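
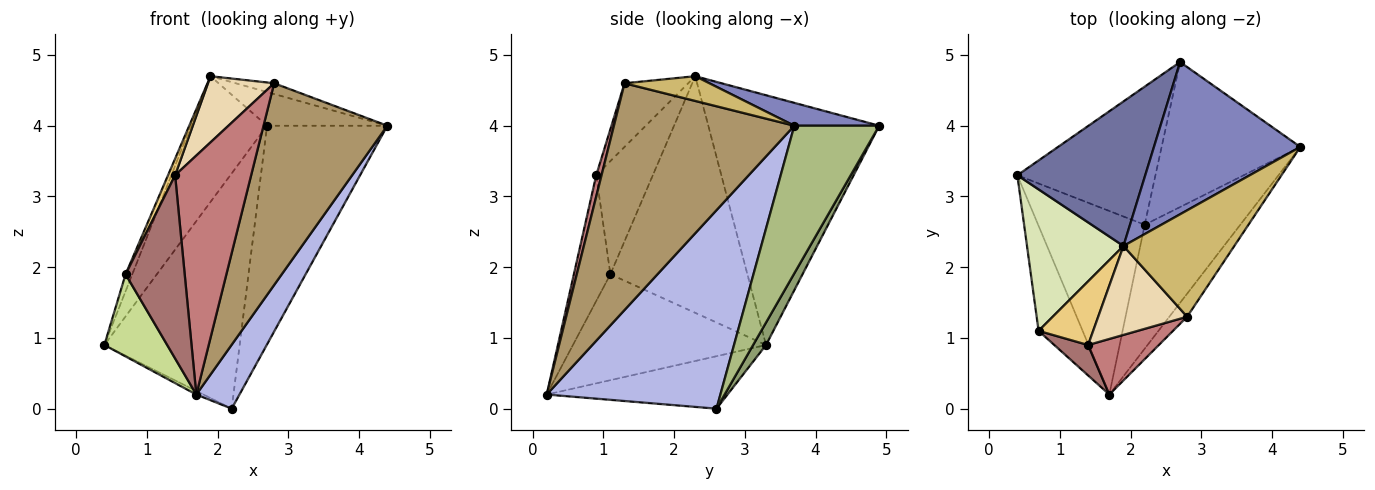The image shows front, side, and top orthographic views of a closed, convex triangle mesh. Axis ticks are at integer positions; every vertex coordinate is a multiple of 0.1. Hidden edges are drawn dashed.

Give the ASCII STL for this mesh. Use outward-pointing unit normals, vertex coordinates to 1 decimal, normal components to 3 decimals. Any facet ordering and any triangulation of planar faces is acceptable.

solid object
 facet normal -0.827 0.369 0.424
  outer loop
   vertex 2.7 4.9 4.0
   vertex 0.4 3.3 0.9
   vertex 1.9 2.3 4.7
  endloop
 endfacet
 facet normal 0.151 0.214 0.965
  outer loop
   vertex 2.7 4.9 4.0
   vertex 1.9 2.3 4.7
   vertex 4.4 3.7 4.0
  endloop
 endfacet
 facet normal -0.442 0.017 -0.897
  outer loop
   vertex 2.2 2.6 0.0
   vertex 1.7 0.2 0.2
   vertex 0.4 3.3 0.9
  endloop
 endfacet
 facet normal 0.879 -0.218 -0.423
  outer loop
   vertex 2.2 2.6 0.0
   vertex 4.4 3.7 4.0
   vertex 1.7 0.2 0.2
  endloop
 endfacet
 facet normal 0.082 0.860 -0.504
  outer loop
   vertex 2.2 2.6 0.0
   vertex 0.4 3.3 0.9
   vertex 2.7 4.9 4.0
  endloop
 endfacet
 facet normal 0.507 0.718 -0.476
  outer loop
   vertex 2.2 2.6 0.0
   vertex 2.7 4.9 4.0
   vertex 4.4 3.7 4.0
  endloop
 endfacet
 facet normal -0.884 -0.288 -0.368
  outer loop
   vertex 0.7 1.1 1.9
   vertex 0.4 3.3 0.9
   vertex 1.7 0.2 0.2
  endloop
 endfacet
 facet normal -0.925 0.045 0.377
  outer loop
   vertex 0.7 1.1 1.9
   vertex 1.9 2.3 4.7
   vertex 0.4 3.3 0.9
  endloop
 endfacet
 facet normal 0.823 -0.565 -0.065
  outer loop
   vertex 2.8 1.3 4.6
   vertex 1.7 0.2 0.2
   vertex 4.4 3.7 4.0
  endloop
 endfacet
 facet normal 0.217 0.098 0.971
  outer loop
   vertex 2.8 1.3 4.6
   vertex 4.4 3.7 4.0
   vertex 1.9 2.3 4.7
  endloop
 endfacet
 facet normal -0.895 -0.112 0.432
  outer loop
   vertex 1.4 0.9 3.3
   vertex 1.9 2.3 4.7
   vertex 0.7 1.1 1.9
  endloop
 endfacet
 facet normal -0.498 -0.518 0.696
  outer loop
   vertex 1.4 0.9 3.3
   vertex 2.8 1.3 4.6
   vertex 1.9 2.3 4.7
  endloop
 endfacet
 facet normal -0.520 -0.842 0.140
  outer loop
   vertex 1.4 0.9 3.3
   vertex 0.7 1.1 1.9
   vertex 1.7 0.2 0.2
  endloop
 endfacet
 facet normal 0.068 -0.972 0.226
  outer loop
   vertex 1.4 0.9 3.3
   vertex 1.7 0.2 0.2
   vertex 2.8 1.3 4.6
  endloop
 endfacet
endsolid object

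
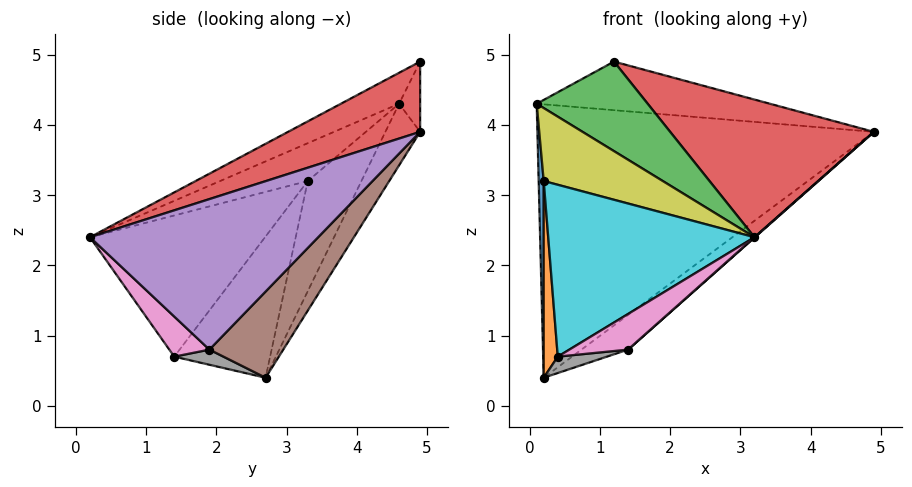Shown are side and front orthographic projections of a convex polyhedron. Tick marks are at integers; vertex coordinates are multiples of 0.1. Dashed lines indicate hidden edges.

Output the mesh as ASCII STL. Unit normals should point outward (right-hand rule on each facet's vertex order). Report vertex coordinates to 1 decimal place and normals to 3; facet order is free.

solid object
 facet normal -0.092 0.894 -0.438
  outer loop
   vertex 0.2 2.7 0.4
   vertex 0.1 4.6 4.3
   vertex 4.9 4.9 3.9
  endloop
 endfacet
 facet normal -0.085 0.945 -0.316
  outer loop
   vertex 1.2 4.9 4.9
   vertex 4.9 4.9 3.9
   vertex 0.1 4.6 4.3
  endloop
 endfacet
 facet normal -0.284 -0.542 0.791
  outer loop
   vertex 1.2 4.9 4.9
   vertex 0.1 4.6 4.3
   vertex 3.2 0.2 2.4
  endloop
 endfacet
 facet normal 0.242 -0.373 0.896
  outer loop
   vertex 1.2 4.9 4.9
   vertex 3.2 0.2 2.4
   vertex 4.9 4.9 3.9
  endloop
 endfacet
 facet normal 0.664 -0.001 -0.748
  outer loop
   vertex 1.4 1.9 0.8
   vertex 4.9 4.9 3.9
   vertex 3.2 0.2 2.4
  endloop
 endfacet
 facet normal 0.476 0.300 -0.827
  outer loop
   vertex 1.4 1.9 0.8
   vertex 0.2 2.7 0.4
   vertex 4.9 4.9 3.9
  endloop
 endfacet
 facet normal 0.311 -0.456 -0.834
  outer loop
   vertex 1.4 1.9 0.8
   vertex 3.2 0.2 2.4
   vertex 0.4 1.4 0.7
  endloop
 endfacet
 facet normal 0.192 -0.192 -0.962
  outer loop
   vertex 1.4 1.9 0.8
   vertex 0.4 1.4 0.7
   vertex 0.2 2.7 0.4
  endloop
 endfacet
 facet normal -0.441 -0.599 0.668
  outer loop
   vertex 0.2 3.3 3.2
   vertex 3.2 0.2 2.4
   vertex 0.1 4.6 4.3
  endloop
 endfacet
 facet normal -0.572 -0.674 0.467
  outer loop
   vertex 0.2 3.3 3.2
   vertex 0.4 1.4 0.7
   vertex 3.2 0.2 2.4
  endloop
 endfacet
 facet normal -0.995 -0.094 0.020
  outer loop
   vertex 0.2 3.3 3.2
   vertex 0.1 4.6 4.3
   vertex 0.2 2.7 0.4
  endloop
 endfacet
 facet normal -0.989 -0.145 0.031
  outer loop
   vertex 0.2 3.3 3.2
   vertex 0.2 2.7 0.4
   vertex 0.4 1.4 0.7
  endloop
 endfacet
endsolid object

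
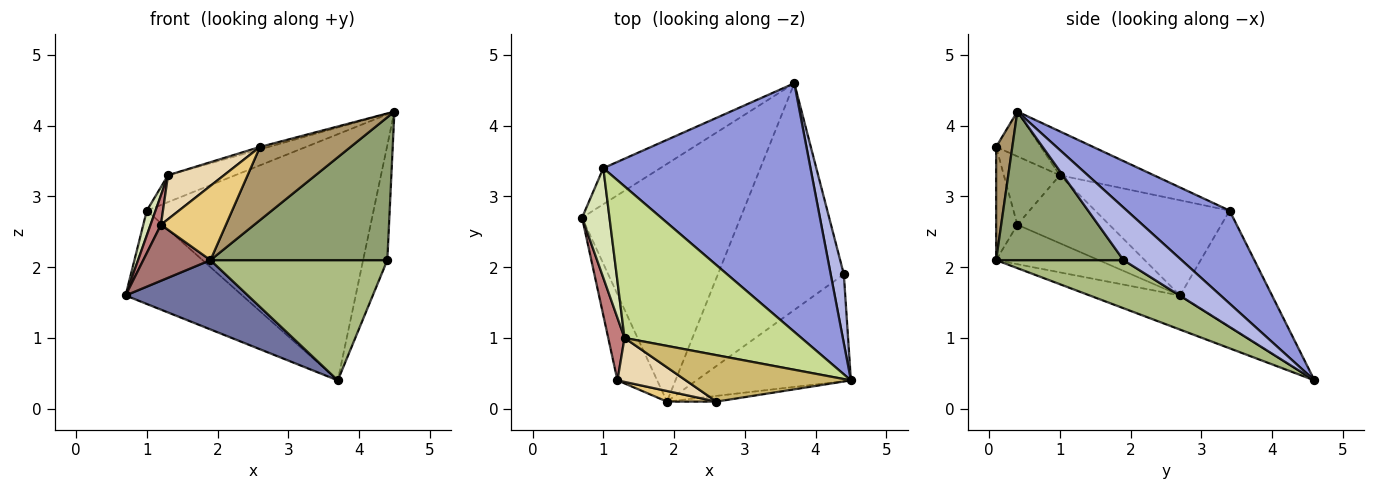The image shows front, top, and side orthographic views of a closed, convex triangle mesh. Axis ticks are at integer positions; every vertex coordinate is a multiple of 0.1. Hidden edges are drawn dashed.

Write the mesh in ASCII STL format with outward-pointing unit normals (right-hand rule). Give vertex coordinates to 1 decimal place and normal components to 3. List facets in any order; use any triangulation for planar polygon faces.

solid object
 facet normal -0.202 -0.274 -0.940
  outer loop
   vertex 1.9 0.1 2.1
   vertex 0.7 2.7 1.6
   vertex 3.7 4.6 0.4
  endloop
 endfacet
 facet normal -0.592 0.752 -0.290
  outer loop
   vertex 1.0 3.4 2.8
   vertex 3.7 4.6 0.4
   vertex 0.7 2.7 1.6
  endloop
 endfacet
 facet normal 0.304 0.670 0.677
  outer loop
   vertex 1.0 3.4 2.8
   vertex 4.5 0.4 4.2
   vertex 3.7 4.6 0.4
  endloop
 endfacet
 facet normal 0.899 0.375 0.225
  outer loop
   vertex 4.4 1.9 2.1
   vertex 3.7 4.6 0.4
   vertex 4.5 0.4 4.2
  endloop
 endfacet
 facet normal 0.499 -0.694 -0.519
  outer loop
   vertex 4.4 1.9 2.1
   vertex 4.5 0.4 4.2
   vertex 1.9 0.1 2.1
  endloop
 endfacet
 facet normal 0.320 -0.444 -0.837
  outer loop
   vertex 4.4 1.9 2.1
   vertex 1.9 0.1 2.1
   vertex 3.7 4.6 0.4
  endloop
 endfacet
 facet normal -0.237 0.170 0.957
  outer loop
   vertex 1.3 1.0 3.3
   vertex 4.5 0.4 4.2
   vertex 1.0 3.4 2.8
  endloop
 endfacet
 facet normal -0.959 -0.062 0.276
  outer loop
   vertex 1.3 1.0 3.3
   vertex 1.0 3.4 2.8
   vertex 0.7 2.7 1.6
  endloop
 endfacet
 facet normal 0.175 -0.982 -0.077
  outer loop
   vertex 2.6 0.1 3.7
   vertex 1.9 0.1 2.1
   vertex 4.5 0.4 4.2
  endloop
 endfacet
 facet normal -0.262 0.050 0.964
  outer loop
   vertex 2.6 0.1 3.7
   vertex 4.5 0.4 4.2
   vertex 1.3 1.0 3.3
  endloop
 endfacet
 facet normal -0.308 -0.942 0.135
  outer loop
   vertex 1.2 0.4 2.6
   vertex 1.9 0.1 2.1
   vertex 2.6 0.1 3.7
  endloop
 endfacet
 facet normal -0.577 -0.577 0.577
  outer loop
   vertex 1.2 0.4 2.6
   vertex 2.6 0.1 3.7
   vertex 1.3 1.0 3.3
  endloop
 endfacet
 facet normal -0.640 -0.419 -0.644
  outer loop
   vertex 1.2 0.4 2.6
   vertex 0.7 2.7 1.6
   vertex 1.9 0.1 2.1
  endloop
 endfacet
 facet normal -0.967 -0.109 0.232
  outer loop
   vertex 1.2 0.4 2.6
   vertex 1.3 1.0 3.3
   vertex 0.7 2.7 1.6
  endloop
 endfacet
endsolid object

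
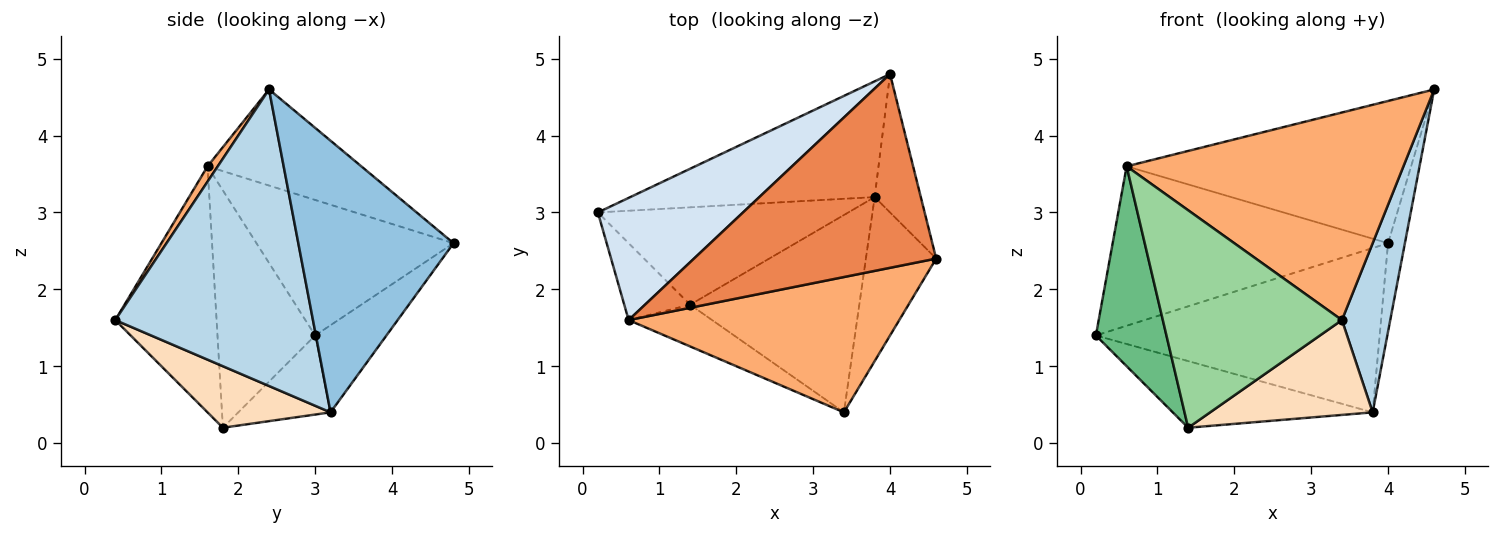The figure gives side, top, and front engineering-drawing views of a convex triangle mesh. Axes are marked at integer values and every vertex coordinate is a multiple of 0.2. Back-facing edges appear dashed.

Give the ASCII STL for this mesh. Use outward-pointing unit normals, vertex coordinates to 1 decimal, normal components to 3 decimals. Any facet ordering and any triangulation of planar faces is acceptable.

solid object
 facet normal -0.201 0.801 -0.564
  outer loop
   vertex 3.8 3.2 0.4
   vertex 0.2 3.0 1.4
   vertex 4.0 4.8 2.6
  endloop
 endfacet
 facet normal 0.980 0.106 -0.166
  outer loop
   vertex 3.8 3.2 0.4
   vertex 4.0 4.8 2.6
   vertex 4.6 2.4 4.6
  endloop
 endfacet
 facet normal 0.947 -0.231 -0.224
  outer loop
   vertex 3.8 3.2 0.4
   vertex 4.6 2.4 4.6
   vertex 3.4 0.4 1.6
  endloop
 endfacet
 facet normal -0.494 0.690 0.529
  outer loop
   vertex 0.6 1.6 3.6
   vertex 4.0 4.8 2.6
   vertex 0.2 3.0 1.4
  endloop
 endfacet
 facet normal -0.305 0.564 0.768
  outer loop
   vertex 0.6 1.6 3.6
   vertex 4.6 2.4 4.6
   vertex 4.0 4.8 2.6
  endloop
 endfacet
 facet normal 0.031 -0.837 0.546
  outer loop
   vertex 0.6 1.6 3.6
   vertex 3.4 0.4 1.6
   vertex 4.6 2.4 4.6
  endloop
 endfacet
 facet normal -0.252 0.546 -0.799
  outer loop
   vertex 1.4 1.8 0.2
   vertex 0.2 3.0 1.4
   vertex 3.8 3.2 0.4
  endloop
 endfacet
 facet normal 0.311 -0.412 -0.857
  outer loop
   vertex 1.4 1.8 0.2
   vertex 3.8 3.2 0.4
   vertex 3.4 0.4 1.6
  endloop
 endfacet
 facet normal -0.791 -0.571 -0.220
  outer loop
   vertex 1.4 1.8 0.2
   vertex 0.6 1.6 3.6
   vertex 0.2 3.0 1.4
  endloop
 endfacet
 facet normal -0.486 -0.859 -0.165
  outer loop
   vertex 1.4 1.8 0.2
   vertex 3.4 0.4 1.6
   vertex 0.6 1.6 3.6
  endloop
 endfacet
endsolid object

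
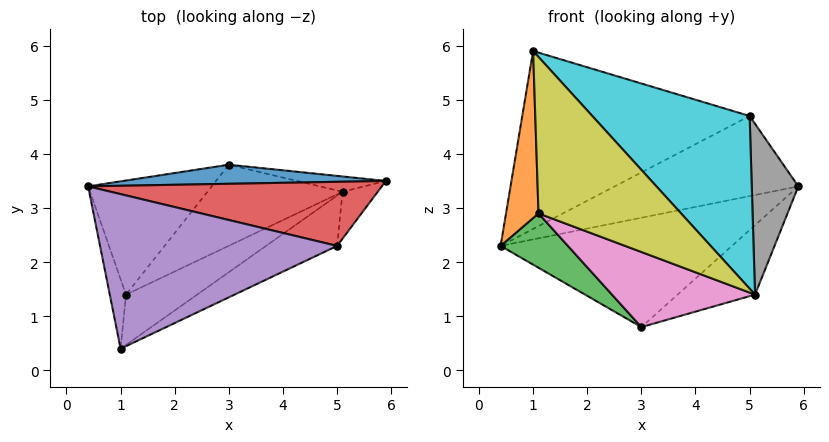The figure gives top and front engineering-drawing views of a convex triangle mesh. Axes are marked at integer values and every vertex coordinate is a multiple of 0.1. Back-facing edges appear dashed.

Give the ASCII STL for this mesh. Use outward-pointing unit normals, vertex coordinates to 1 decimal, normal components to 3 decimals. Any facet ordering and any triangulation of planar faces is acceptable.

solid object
 facet normal -0.052 0.984 0.172
  outer loop
   vertex 3.0 3.8 0.8
   vertex 0.4 3.4 2.3
   vertex 5.9 3.5 3.4
  endloop
 endfacet
 facet normal -0.918 -0.367 -0.153
  outer loop
   vertex 1.1 1.4 2.9
   vertex 1.0 0.4 5.9
   vertex 0.4 3.4 2.3
  endloop
 endfacet
 facet normal -0.414 -0.391 -0.822
  outer loop
   vertex 1.1 1.4 2.9
   vertex 0.4 3.4 2.3
   vertex 3.0 3.8 0.8
  endloop
 endfacet
 facet normal -0.138 0.774 0.619
  outer loop
   vertex 5.0 2.3 4.7
   vertex 5.9 3.5 3.4
   vertex 0.4 3.4 2.3
  endloop
 endfacet
 facet normal -0.160 0.745 0.648
  outer loop
   vertex 5.0 2.3 4.7
   vertex 0.4 3.4 2.3
   vertex 1.0 0.4 5.9
  endloop
 endfacet
 facet normal 0.282 0.937 -0.207
  outer loop
   vertex 5.1 3.3 1.4
   vertex 3.0 3.8 0.8
   vertex 5.9 3.5 3.4
  endloop
 endfacet
 facet normal 0.048 -0.679 -0.733
  outer loop
   vertex 5.1 3.3 1.4
   vertex 1.1 1.4 2.9
   vertex 3.0 3.8 0.8
  endloop
 endfacet
 facet normal 0.670 -0.716 -0.197
  outer loop
   vertex 5.1 3.3 1.4
   vertex 5.9 3.5 3.4
   vertex 5.0 2.3 4.7
  endloop
 endfacet
 facet normal 0.320 -0.902 -0.290
  outer loop
   vertex 5.1 3.3 1.4
   vertex 1.0 0.4 5.9
   vertex 1.1 1.4 2.9
  endloop
 endfacet
 facet normal 0.349 -0.900 -0.262
  outer loop
   vertex 5.1 3.3 1.4
   vertex 5.0 2.3 4.7
   vertex 1.0 0.4 5.9
  endloop
 endfacet
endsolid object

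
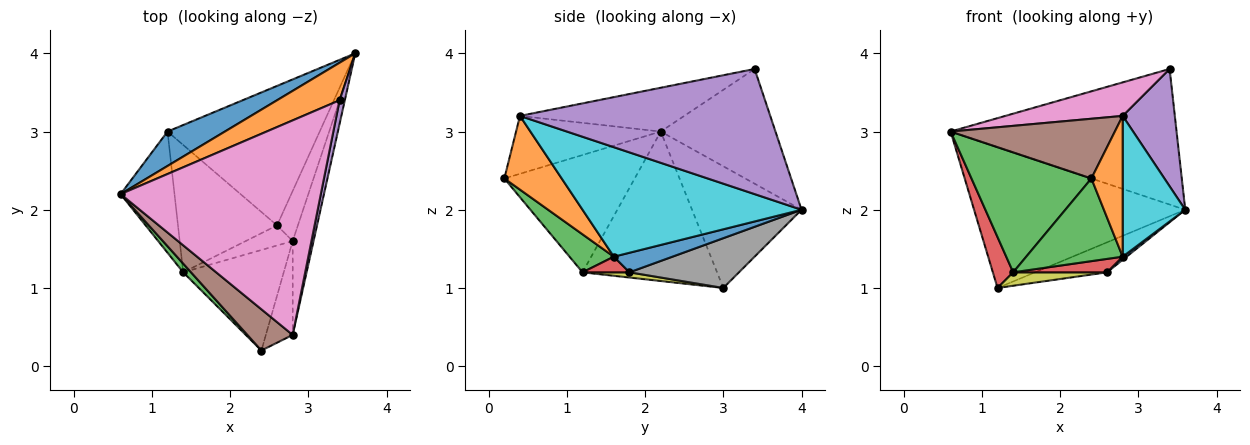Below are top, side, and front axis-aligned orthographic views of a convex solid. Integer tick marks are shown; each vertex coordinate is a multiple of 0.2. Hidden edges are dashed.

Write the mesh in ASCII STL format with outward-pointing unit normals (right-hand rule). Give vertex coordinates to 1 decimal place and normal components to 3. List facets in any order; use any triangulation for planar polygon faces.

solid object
 facet normal -0.450 0.868 0.212
  outer loop
   vertex 1.2 3.0 1.0
   vertex 0.6 2.2 3.0
   vertex 3.6 4.0 2.0
  endloop
 endfacet
 facet normal -0.439 0.866 0.240
  outer loop
   vertex 3.4 3.4 3.8
   vertex 3.6 4.0 2.0
   vertex 0.6 2.2 3.0
  endloop
 endfacet
 facet normal -0.735 -0.676 0.049
  outer loop
   vertex 1.4 1.2 1.2
   vertex 2.4 0.2 2.4
   vertex 0.6 2.2 3.0
  endloop
 endfacet
 facet normal -0.931 -0.141 -0.336
  outer loop
   vertex 1.4 1.2 1.2
   vertex 0.6 2.2 3.0
   vertex 1.2 3.0 1.0
  endloop
 endfacet
 facet normal 0.978 -0.204 0.041
  outer loop
   vertex 2.8 0.4 3.2
   vertex 3.6 4.0 2.0
   vertex 3.4 3.4 3.8
  endloop
 endfacet
 facet normal -0.587 -0.666 0.460
  outer loop
   vertex 2.8 0.4 3.2
   vertex 0.6 2.2 3.0
   vertex 2.4 0.2 2.4
  endloop
 endfacet
 facet normal -0.211 -0.151 0.966
  outer loop
   vertex 2.8 0.4 3.2
   vertex 3.4 3.4 3.8
   vertex 0.6 2.2 3.0
  endloop
 endfacet
 facet normal 0.305 0.200 -0.931
  outer loop
   vertex 2.6 1.8 1.2
   vertex 1.2 3.0 1.0
   vertex 3.6 4.0 2.0
  endloop
 endfacet
 facet normal 0.052 -0.105 -0.993
  outer loop
   vertex 2.6 1.8 1.2
   vertex 1.4 1.2 1.2
   vertex 1.2 3.0 1.0
  endloop
 endfacet
 facet normal 0.946 -0.270 -0.180
  outer loop
   vertex 2.8 1.6 1.4
   vertex 3.6 4.0 2.0
   vertex 2.8 0.4 3.2
  endloop
 endfacet
 facet normal 0.683 -0.046 -0.729
  outer loop
   vertex 2.8 1.6 1.4
   vertex 2.6 1.8 1.2
   vertex 3.6 4.0 2.0
  endloop
 endfacet
 facet normal 0.836 -0.456 -0.304
  outer loop
   vertex 2.8 1.6 1.4
   vertex 2.8 0.4 3.2
   vertex 2.4 0.2 2.4
  endloop
 endfacet
 facet normal 0.280 -0.610 -0.742
  outer loop
   vertex 2.8 1.6 1.4
   vertex 2.4 0.2 2.4
   vertex 1.4 1.2 1.2
  endloop
 endfacet
 facet normal 0.267 -0.535 -0.802
  outer loop
   vertex 2.8 1.6 1.4
   vertex 1.4 1.2 1.2
   vertex 2.6 1.8 1.2
  endloop
 endfacet
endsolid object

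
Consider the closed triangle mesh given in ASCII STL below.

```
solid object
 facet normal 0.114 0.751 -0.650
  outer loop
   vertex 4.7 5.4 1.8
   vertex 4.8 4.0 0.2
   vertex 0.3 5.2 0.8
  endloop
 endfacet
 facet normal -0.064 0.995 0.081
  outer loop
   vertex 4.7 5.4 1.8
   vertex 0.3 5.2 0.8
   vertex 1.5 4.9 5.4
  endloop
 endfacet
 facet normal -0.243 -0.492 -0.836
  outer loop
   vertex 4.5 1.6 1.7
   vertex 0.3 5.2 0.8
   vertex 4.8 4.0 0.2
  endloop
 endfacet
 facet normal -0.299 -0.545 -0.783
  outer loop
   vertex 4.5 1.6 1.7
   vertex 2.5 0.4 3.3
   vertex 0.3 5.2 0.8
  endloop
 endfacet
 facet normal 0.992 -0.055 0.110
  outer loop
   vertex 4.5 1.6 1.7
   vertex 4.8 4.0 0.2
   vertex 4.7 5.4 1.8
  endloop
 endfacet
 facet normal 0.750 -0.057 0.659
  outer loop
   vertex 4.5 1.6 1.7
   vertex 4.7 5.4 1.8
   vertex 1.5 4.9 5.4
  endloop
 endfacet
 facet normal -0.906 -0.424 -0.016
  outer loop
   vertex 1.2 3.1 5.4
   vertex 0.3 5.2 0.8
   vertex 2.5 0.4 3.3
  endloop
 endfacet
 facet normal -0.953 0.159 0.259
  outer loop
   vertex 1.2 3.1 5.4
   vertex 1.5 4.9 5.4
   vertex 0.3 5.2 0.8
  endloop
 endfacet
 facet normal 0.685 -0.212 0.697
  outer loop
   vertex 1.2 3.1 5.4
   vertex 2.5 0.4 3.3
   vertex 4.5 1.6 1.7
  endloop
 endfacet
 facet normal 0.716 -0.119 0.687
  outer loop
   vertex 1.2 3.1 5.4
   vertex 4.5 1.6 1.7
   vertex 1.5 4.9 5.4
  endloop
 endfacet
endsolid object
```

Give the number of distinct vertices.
7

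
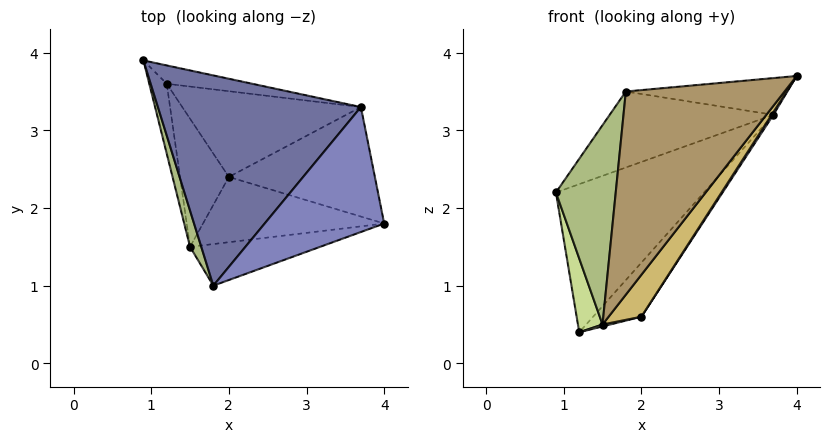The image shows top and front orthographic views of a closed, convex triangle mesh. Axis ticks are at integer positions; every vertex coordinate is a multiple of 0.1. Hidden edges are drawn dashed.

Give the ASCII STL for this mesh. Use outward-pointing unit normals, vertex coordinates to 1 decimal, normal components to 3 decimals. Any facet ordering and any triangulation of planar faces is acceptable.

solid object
 facet normal -0.254 0.329 0.910
  outer loop
   vertex 3.7 3.3 3.2
   vertex 0.9 3.9 2.2
   vertex 1.8 1.0 3.5
  endloop
 endfacet
 facet normal -0.186 0.277 0.943
  outer loop
   vertex 3.7 3.3 3.2
   vertex 1.8 1.0 3.5
   vertex 4.0 1.8 3.7
  endloop
 endfacet
 facet normal 0.248 0.961 -0.119
  outer loop
   vertex 3.7 3.3 3.2
   vertex 1.2 3.6 0.4
   vertex 0.9 3.9 2.2
  endloop
 endfacet
 facet normal 0.839 -0.014 -0.544
  outer loop
   vertex 3.7 3.3 3.2
   vertex 4.0 1.8 3.7
   vertex 2.0 2.4 0.6
  endloop
 endfacet
 facet normal 0.711 0.375 -0.595
  outer loop
   vertex 3.7 3.3 3.2
   vertex 2.0 2.4 0.6
   vertex 1.2 3.6 0.4
  endloop
 endfacet
 facet normal -0.960 -0.275 0.050
  outer loop
   vertex 1.5 1.5 0.5
   vertex 1.8 1.0 3.5
   vertex 0.9 3.9 2.2
  endloop
 endfacet
 facet normal -0.979 -0.147 -0.139
  outer loop
   vertex 1.5 1.5 0.5
   vertex 0.9 3.9 2.2
   vertex 1.2 3.6 0.4
  endloop
 endfacet
 facet normal 0.222 -0.015 -0.975
  outer loop
   vertex 1.5 1.5 0.5
   vertex 1.2 3.6 0.4
   vertex 2.0 2.4 0.6
  endloop
 endfacet
 facet normal 0.351 -0.917 -0.188
  outer loop
   vertex 1.5 1.5 0.5
   vertex 4.0 1.8 3.7
   vertex 1.8 1.0 3.5
  endloop
 endfacet
 facet normal 0.752 -0.356 -0.554
  outer loop
   vertex 1.5 1.5 0.5
   vertex 2.0 2.4 0.6
   vertex 4.0 1.8 3.7
  endloop
 endfacet
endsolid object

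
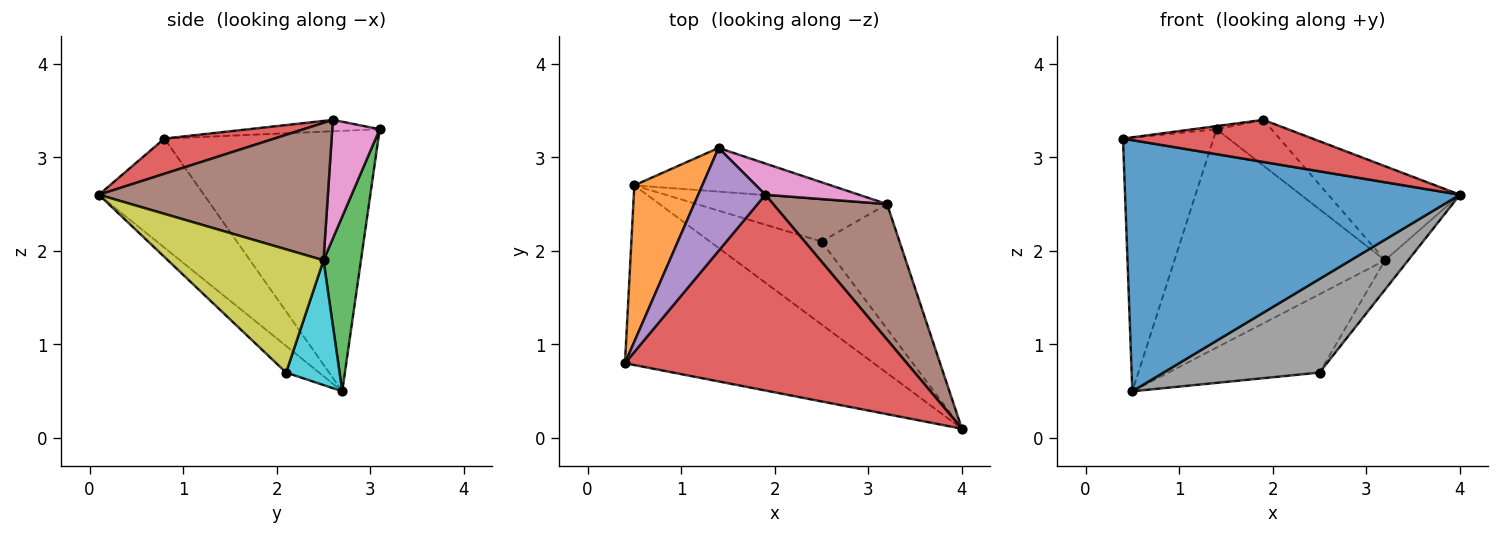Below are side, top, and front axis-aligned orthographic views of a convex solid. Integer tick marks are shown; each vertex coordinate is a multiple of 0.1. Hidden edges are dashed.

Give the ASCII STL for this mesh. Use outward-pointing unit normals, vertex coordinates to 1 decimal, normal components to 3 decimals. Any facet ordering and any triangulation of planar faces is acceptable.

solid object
 facet normal -0.247 -0.788 -0.564
  outer loop
   vertex 0.5 2.7 0.5
   vertex 4.0 0.1 2.6
   vertex 0.4 0.8 3.2
  endloop
 endfacet
 facet normal -0.895 0.379 0.234
  outer loop
   vertex 0.5 2.7 0.5
   vertex 0.4 0.8 3.2
   vertex 1.4 3.1 3.3
  endloop
 endfacet
 facet normal 0.172 0.966 -0.193
  outer loop
   vertex 3.2 2.5 1.9
   vertex 0.5 2.7 0.5
   vertex 1.4 3.1 3.3
  endloop
 endfacet
 facet normal 0.121 -0.209 0.970
  outer loop
   vertex 1.9 2.6 3.4
   vertex 0.4 0.8 3.2
   vertex 4.0 0.1 2.6
  endloop
 endfacet
 facet normal -0.167 0.030 0.985
  outer loop
   vertex 1.9 2.6 3.4
   vertex 1.4 3.1 3.3
   vertex 0.4 0.8 3.2
  endloop
 endfacet
 facet normal 0.704 0.405 0.583
  outer loop
   vertex 1.9 2.6 3.4
   vertex 4.0 0.1 2.6
   vertex 3.2 2.5 1.9
  endloop
 endfacet
 facet normal 0.581 0.673 0.459
  outer loop
   vertex 1.9 2.6 3.4
   vertex 3.2 2.5 1.9
   vertex 1.4 3.1 3.3
  endloop
 endfacet
 facet normal -0.156 -0.739 -0.655
  outer loop
   vertex 2.5 2.1 0.7
   vertex 4.0 0.1 2.6
   vertex 0.5 2.7 0.5
  endloop
 endfacet
 facet normal 0.838 0.125 -0.531
  outer loop
   vertex 2.5 2.1 0.7
   vertex 3.2 2.5 1.9
   vertex 4.0 0.1 2.6
  endloop
 endfacet
 facet normal 0.297 0.840 -0.454
  outer loop
   vertex 2.5 2.1 0.7
   vertex 0.5 2.7 0.5
   vertex 3.2 2.5 1.9
  endloop
 endfacet
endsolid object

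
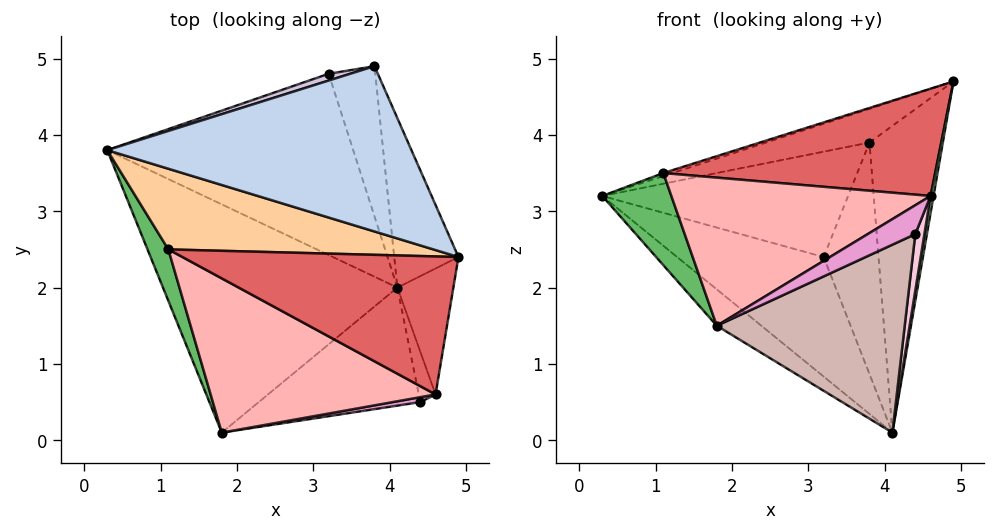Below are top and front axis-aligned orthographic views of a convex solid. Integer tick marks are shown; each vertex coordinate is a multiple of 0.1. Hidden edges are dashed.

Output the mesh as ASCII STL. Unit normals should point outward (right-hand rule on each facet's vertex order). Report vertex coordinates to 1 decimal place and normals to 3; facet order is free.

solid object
 facet normal -0.590 0.127 -0.797
  outer loop
   vertex 4.1 2.0 0.1
   vertex 1.8 0.1 1.5
   vertex 0.3 3.8 3.2
  endloop
 endfacet
 facet normal -0.250 0.193 0.949
  outer loop
   vertex 3.8 4.9 3.9
   vertex 0.3 3.8 3.2
   vertex 4.9 2.4 4.7
  endloop
 endfacet
 facet normal 0.920 0.344 -0.190
  outer loop
   vertex 3.8 4.9 3.9
   vertex 4.9 2.4 4.7
   vertex 4.1 2.0 0.1
  endloop
 endfacet
 facet normal -0.300 0.035 0.953
  outer loop
   vertex 1.1 2.5 3.5
   vertex 4.9 2.4 4.7
   vertex 0.3 3.8 3.2
  endloop
 endfacet
 facet normal -0.848 -0.462 0.258
  outer loop
   vertex 1.1 2.5 3.5
   vertex 0.3 3.8 3.2
   vertex 1.8 0.1 1.5
  endloop
 endfacet
 facet normal 0.985 -0.023 -0.169
  outer loop
   vertex 4.6 0.6 3.2
   vertex 4.1 2.0 0.1
   vertex 4.9 2.4 4.7
  endloop
 endfacet
 facet normal -0.257 -0.593 0.763
  outer loop
   vertex 4.6 0.6 3.2
   vertex 4.9 2.4 4.7
   vertex 1.1 2.5 3.5
  endloop
 endfacet
 facet normal -0.300 -0.661 0.688
  outer loop
   vertex 4.6 0.6 3.2
   vertex 1.1 2.5 3.5
   vertex 1.8 0.1 1.5
  endloop
 endfacet
 facet normal -0.387 0.508 -0.770
  outer loop
   vertex 3.2 4.8 2.4
   vertex 4.1 2.0 0.1
   vertex 0.3 3.8 3.2
  endloop
 endfacet
 facet normal -0.310 0.949 0.061
  outer loop
   vertex 3.2 4.8 2.4
   vertex 0.3 3.8 3.2
   vertex 3.8 4.9 3.9
  endloop
 endfacet
 facet normal 0.773 0.532 -0.345
  outer loop
   vertex 3.2 4.8 2.4
   vertex 3.8 4.9 3.9
   vertex 4.1 2.0 0.1
  endloop
 endfacet
 facet normal 0.352 -0.793 -0.498
  outer loop
   vertex 4.4 0.5 2.7
   vertex 1.8 0.1 1.5
   vertex 4.1 2.0 0.1
  endloop
 endfacet
 facet normal 0.074 -0.983 0.167
  outer loop
   vertex 4.4 0.5 2.7
   vertex 4.6 0.6 3.2
   vertex 1.8 0.1 1.5
  endloop
 endfacet
 facet normal 0.898 -0.329 -0.293
  outer loop
   vertex 4.4 0.5 2.7
   vertex 4.1 2.0 0.1
   vertex 4.6 0.6 3.2
  endloop
 endfacet
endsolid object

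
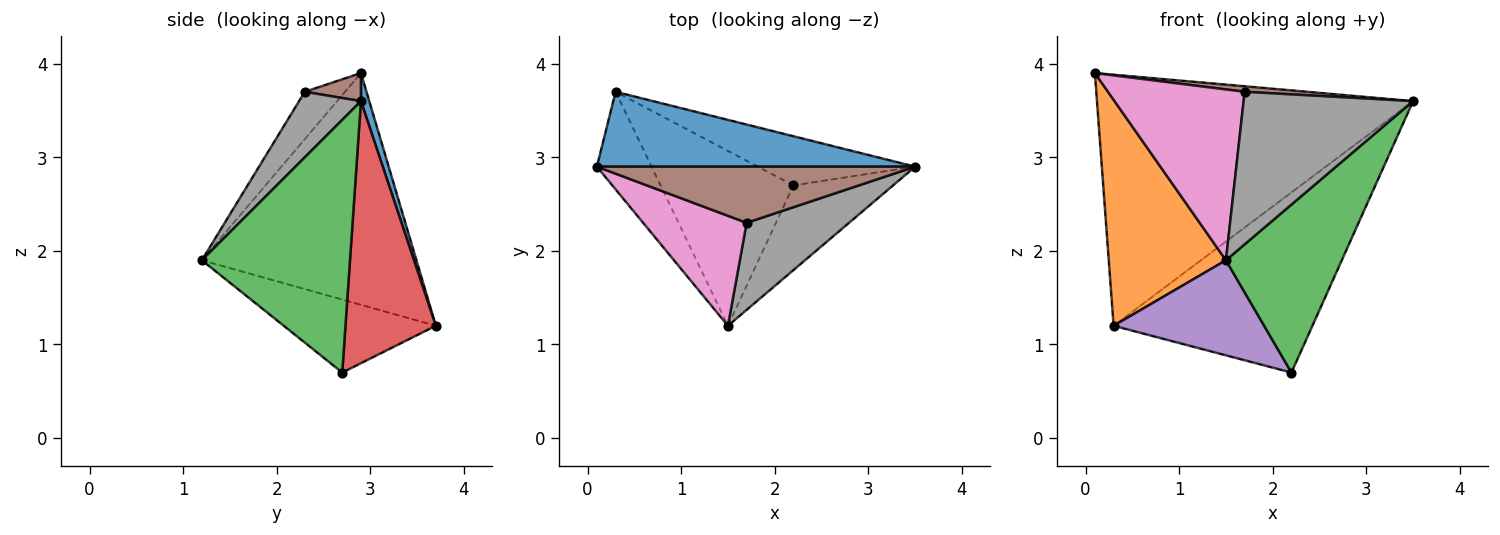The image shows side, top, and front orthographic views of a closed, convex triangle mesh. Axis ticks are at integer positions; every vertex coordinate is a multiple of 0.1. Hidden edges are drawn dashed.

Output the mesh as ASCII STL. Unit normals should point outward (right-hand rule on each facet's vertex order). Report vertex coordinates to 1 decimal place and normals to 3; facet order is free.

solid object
 facet normal 0.025 0.958 0.286
  outer loop
   vertex 0.3 3.7 1.2
   vertex 0.1 2.9 3.9
   vertex 3.5 2.9 3.6
  endloop
 endfacet
 facet normal -0.859 -0.469 -0.203
  outer loop
   vertex 0.3 3.7 1.2
   vertex 1.5 1.2 1.9
   vertex 0.1 2.9 3.9
  endloop
 endfacet
 facet normal 0.752 -0.588 -0.297
  outer loop
   vertex 2.2 2.7 0.7
   vertex 3.5 2.9 3.6
   vertex 1.5 1.2 1.9
  endloop
 endfacet
 facet normal 0.402 0.884 -0.241
  outer loop
   vertex 2.2 2.7 0.7
   vertex 0.3 3.7 1.2
   vertex 3.5 2.9 3.6
  endloop
 endfacet
 facet normal -0.435 -0.430 -0.791
  outer loop
   vertex 2.2 2.7 0.7
   vertex 1.5 1.2 1.9
   vertex 0.3 3.7 1.2
  endloop
 endfacet
 facet normal 0.087 -0.097 0.991
  outer loop
   vertex 1.7 2.3 3.7
   vertex 3.5 2.9 3.6
   vertex 0.1 2.9 3.9
  endloop
 endfacet
 facet normal -0.240 -0.816 0.525
  outer loop
   vertex 1.7 2.3 3.7
   vertex 0.1 2.9 3.9
   vertex 1.5 1.2 1.9
  endloop
 endfacet
 facet normal 0.302 -0.828 0.472
  outer loop
   vertex 1.7 2.3 3.7
   vertex 1.5 1.2 1.9
   vertex 3.5 2.9 3.6
  endloop
 endfacet
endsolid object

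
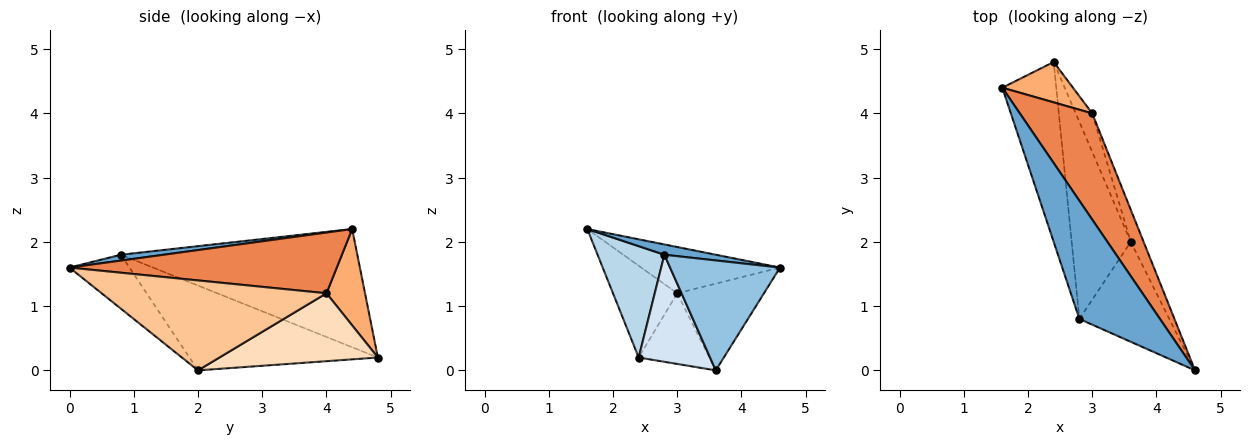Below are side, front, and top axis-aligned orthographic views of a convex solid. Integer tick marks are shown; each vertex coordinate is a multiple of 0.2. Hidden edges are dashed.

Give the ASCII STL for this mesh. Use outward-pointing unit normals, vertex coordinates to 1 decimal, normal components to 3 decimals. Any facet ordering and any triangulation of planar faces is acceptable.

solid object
 facet normal 0.072 -0.086 0.994
  outer loop
   vertex 2.8 0.8 1.8
   vertex 4.6 0.0 1.6
   vertex 1.6 4.4 2.2
  endloop
 endfacet
 facet normal -0.374 -0.686 -0.624
  outer loop
   vertex 2.8 0.8 1.8
   vertex 3.6 2.0 0.0
   vertex 4.6 0.0 1.6
  endloop
 endfacet
 facet normal -0.881 -0.249 -0.402
  outer loop
   vertex 2.8 0.8 1.8
   vertex 1.6 4.4 2.2
   vertex 2.4 4.8 0.2
  endloop
 endfacet
 facet normal -0.783 -0.297 -0.546
  outer loop
   vertex 2.8 0.8 1.8
   vertex 2.4 4.8 0.2
   vertex 3.6 2.0 0.0
  endloop
 endfacet
 facet normal 0.610 0.317 0.727
  outer loop
   vertex 3.0 4.0 1.2
   vertex 1.6 4.4 2.2
   vertex 4.6 0.0 1.6
  endloop
 endfacet
 facet normal 0.481 0.802 0.353
  outer loop
   vertex 3.0 4.0 1.2
   vertex 2.4 4.8 0.2
   vertex 1.6 4.4 2.2
  endloop
 endfacet
 facet normal 0.925 0.357 -0.132
  outer loop
   vertex 3.0 4.0 1.2
   vertex 4.6 0.0 1.6
   vertex 3.6 2.0 0.0
  endloop
 endfacet
 facet normal 0.892 0.398 -0.217
  outer loop
   vertex 3.0 4.0 1.2
   vertex 3.6 2.0 0.0
   vertex 2.4 4.8 0.2
  endloop
 endfacet
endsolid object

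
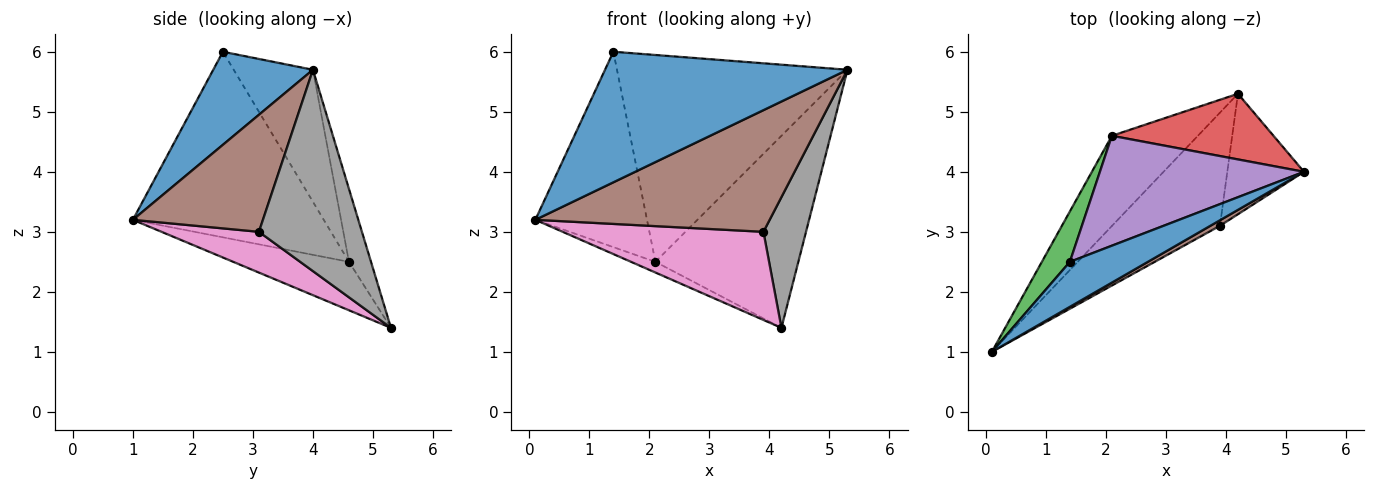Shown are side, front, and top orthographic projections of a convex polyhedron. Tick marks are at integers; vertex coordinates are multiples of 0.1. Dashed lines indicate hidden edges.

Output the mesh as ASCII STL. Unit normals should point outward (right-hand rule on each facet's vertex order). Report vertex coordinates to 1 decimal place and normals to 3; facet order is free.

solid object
 facet normal 0.362 -0.881 0.304
  outer loop
   vertex 1.4 2.5 6.0
   vertex 0.1 1.0 3.2
   vertex 5.3 4.0 5.7
  endloop
 endfacet
 facet normal -0.488 0.103 -0.867
  outer loop
   vertex 2.1 4.6 2.5
   vertex 4.2 5.3 1.4
   vertex 0.1 1.0 3.2
  endloop
 endfacet
 facet normal -0.856 0.501 0.129
  outer loop
   vertex 2.1 4.6 2.5
   vertex 0.1 1.0 3.2
   vertex 1.4 2.5 6.0
  endloop
 endfacet
 facet normal -0.144 0.936 0.320
  outer loop
   vertex 2.1 4.6 2.5
   vertex 5.3 4.0 5.7
   vertex 4.2 5.3 1.4
  endloop
 endfacet
 facet normal -0.290 0.845 0.449
  outer loop
   vertex 2.1 4.6 2.5
   vertex 1.4 2.5 6.0
   vertex 5.3 4.0 5.7
  endloop
 endfacet
 facet normal 0.485 -0.874 0.040
  outer loop
   vertex 3.9 3.1 3.0
   vertex 5.3 4.0 5.7
   vertex 0.1 1.0 3.2
  endloop
 endfacet
 facet normal 0.286 -0.589 -0.756
  outer loop
   vertex 3.9 3.1 3.0
   vertex 0.1 1.0 3.2
   vertex 4.2 5.3 1.4
  endloop
 endfacet
 facet normal 0.872 -0.360 -0.332
  outer loop
   vertex 3.9 3.1 3.0
   vertex 4.2 5.3 1.4
   vertex 5.3 4.0 5.7
  endloop
 endfacet
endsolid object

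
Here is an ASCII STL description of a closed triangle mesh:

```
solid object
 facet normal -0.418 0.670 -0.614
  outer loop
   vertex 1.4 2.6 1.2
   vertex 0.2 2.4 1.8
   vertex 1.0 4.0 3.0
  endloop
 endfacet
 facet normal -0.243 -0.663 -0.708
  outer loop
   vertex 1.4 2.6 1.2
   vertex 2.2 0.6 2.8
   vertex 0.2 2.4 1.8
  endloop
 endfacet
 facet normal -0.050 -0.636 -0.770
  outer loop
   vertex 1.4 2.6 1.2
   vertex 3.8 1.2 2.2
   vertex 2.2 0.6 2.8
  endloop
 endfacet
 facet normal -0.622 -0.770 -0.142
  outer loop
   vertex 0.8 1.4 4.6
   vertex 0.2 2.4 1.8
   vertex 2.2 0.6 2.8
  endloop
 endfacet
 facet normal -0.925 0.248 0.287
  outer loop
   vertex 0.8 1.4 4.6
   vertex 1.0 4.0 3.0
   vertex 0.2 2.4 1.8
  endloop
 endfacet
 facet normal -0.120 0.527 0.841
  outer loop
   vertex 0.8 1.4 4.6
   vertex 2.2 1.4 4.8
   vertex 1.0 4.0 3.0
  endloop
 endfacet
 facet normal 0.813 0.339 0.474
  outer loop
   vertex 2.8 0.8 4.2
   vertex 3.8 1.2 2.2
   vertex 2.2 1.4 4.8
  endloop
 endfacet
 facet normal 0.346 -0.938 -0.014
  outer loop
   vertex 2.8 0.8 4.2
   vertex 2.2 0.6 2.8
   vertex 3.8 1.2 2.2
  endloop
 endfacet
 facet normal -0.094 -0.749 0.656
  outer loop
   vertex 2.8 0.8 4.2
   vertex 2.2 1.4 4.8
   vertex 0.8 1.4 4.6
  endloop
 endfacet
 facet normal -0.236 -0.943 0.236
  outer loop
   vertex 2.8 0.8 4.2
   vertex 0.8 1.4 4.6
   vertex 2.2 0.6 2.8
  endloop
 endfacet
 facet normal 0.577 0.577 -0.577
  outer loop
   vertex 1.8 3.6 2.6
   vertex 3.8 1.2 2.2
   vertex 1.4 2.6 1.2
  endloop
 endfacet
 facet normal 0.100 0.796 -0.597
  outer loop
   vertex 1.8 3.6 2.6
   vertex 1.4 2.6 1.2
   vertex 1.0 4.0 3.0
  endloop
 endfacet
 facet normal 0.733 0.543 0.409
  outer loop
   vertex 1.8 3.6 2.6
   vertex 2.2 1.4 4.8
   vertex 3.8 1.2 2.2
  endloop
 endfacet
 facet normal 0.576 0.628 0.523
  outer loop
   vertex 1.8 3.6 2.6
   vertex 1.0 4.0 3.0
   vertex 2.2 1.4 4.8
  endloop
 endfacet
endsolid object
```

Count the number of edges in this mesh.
21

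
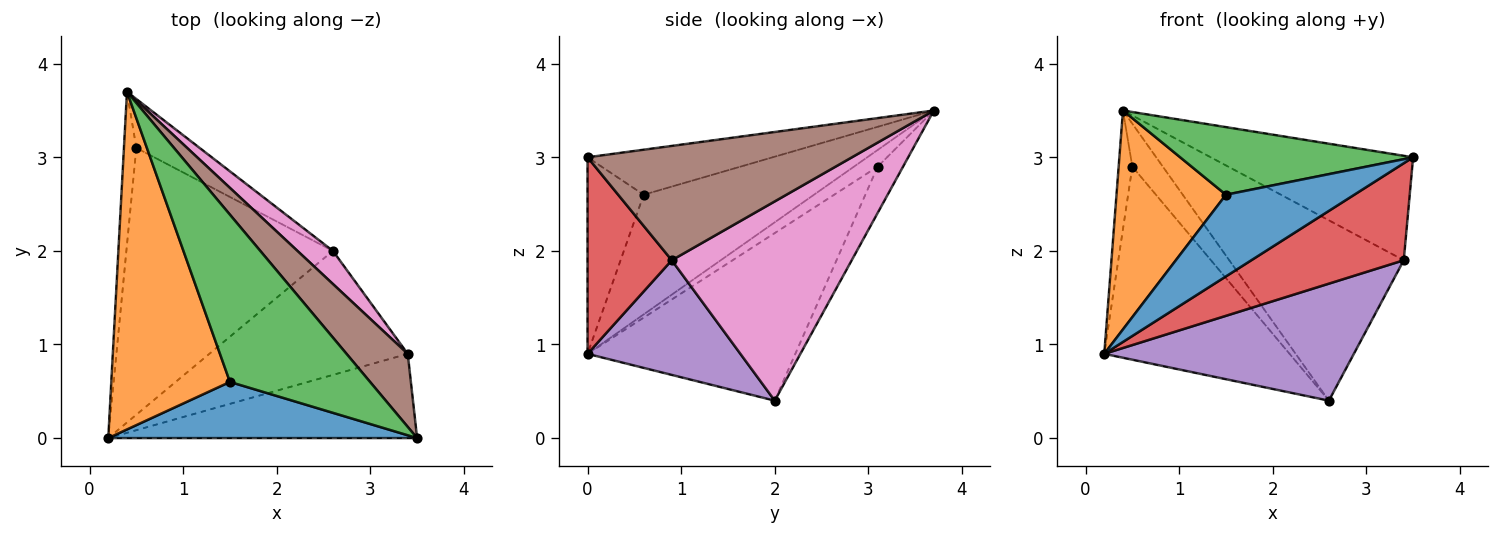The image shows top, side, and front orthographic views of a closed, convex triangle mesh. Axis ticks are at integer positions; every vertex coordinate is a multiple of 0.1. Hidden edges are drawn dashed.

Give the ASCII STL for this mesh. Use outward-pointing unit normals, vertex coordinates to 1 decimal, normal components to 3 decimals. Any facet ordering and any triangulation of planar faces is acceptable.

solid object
 facet normal -0.339 -0.775 0.533
  outer loop
   vertex 1.5 0.6 2.6
   vertex 0.2 0.0 0.9
   vertex 3.5 0.0 3.0
  endloop
 endfacet
 facet normal -0.646 -0.415 0.641
  outer loop
   vertex 1.5 0.6 2.6
   vertex 0.4 3.7 3.5
   vertex 0.2 0.0 0.9
  endloop
 endfacet
 facet normal -0.285 -0.359 0.889
  outer loop
   vertex 1.5 0.6 2.6
   vertex 3.5 0.0 3.0
   vertex 0.4 3.7 3.5
  endloop
 endfacet
 facet normal 0.385 -0.697 -0.605
  outer loop
   vertex 3.4 0.9 1.9
   vertex 3.5 0.0 3.0
   vertex 0.2 0.0 0.9
  endloop
 endfacet
 facet normal 0.387 -0.633 -0.671
  outer loop
   vertex 3.4 0.9 1.9
   vertex 0.2 0.0 0.9
   vertex 2.6 2.0 0.4
  endloop
 endfacet
 facet normal 0.731 0.559 0.391
  outer loop
   vertex 3.4 0.9 1.9
   vertex 0.4 3.7 3.5
   vertex 3.5 0.0 3.0
  endloop
 endfacet
 facet normal 0.712 0.691 0.127
  outer loop
   vertex 3.4 0.9 1.9
   vertex 2.6 2.0 0.4
   vertex 0.4 3.7 3.5
  endloop
 endfacet
 facet normal -0.729 0.420 -0.541
  outer loop
   vertex 0.5 3.1 2.9
   vertex 0.2 0.0 0.9
   vertex 0.4 3.7 3.5
  endloop
 endfacet
 facet normal -0.549 0.490 -0.677
  outer loop
   vertex 0.5 3.1 2.9
   vertex 2.6 2.0 0.4
   vertex 0.2 0.0 0.9
  endloop
 endfacet
 facet normal -0.481 0.578 -0.659
  outer loop
   vertex 0.5 3.1 2.9
   vertex 0.4 3.7 3.5
   vertex 2.6 2.0 0.4
  endloop
 endfacet
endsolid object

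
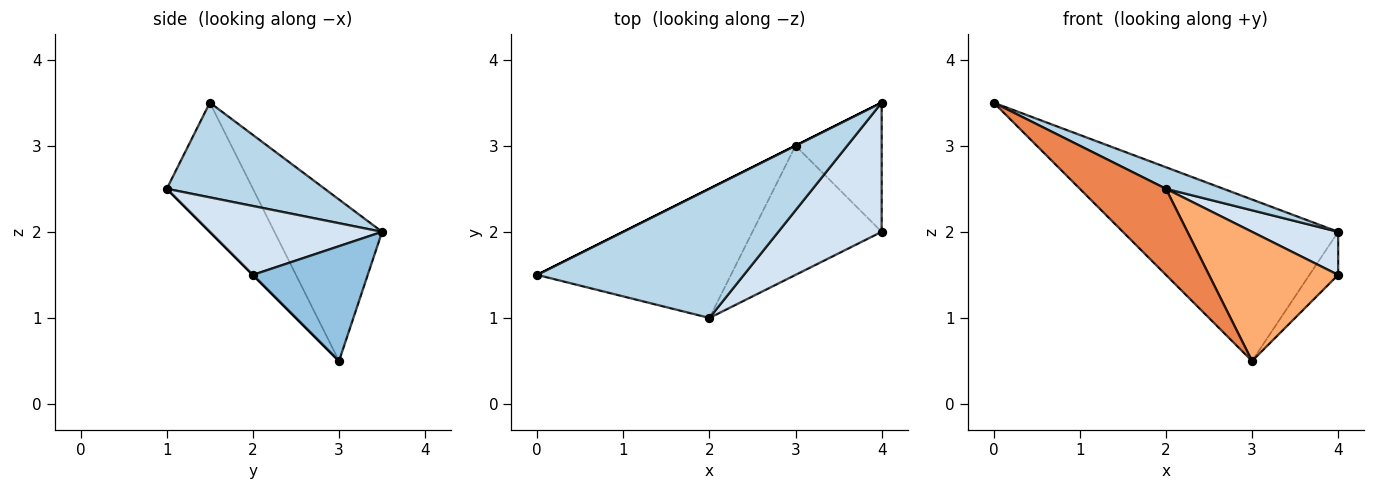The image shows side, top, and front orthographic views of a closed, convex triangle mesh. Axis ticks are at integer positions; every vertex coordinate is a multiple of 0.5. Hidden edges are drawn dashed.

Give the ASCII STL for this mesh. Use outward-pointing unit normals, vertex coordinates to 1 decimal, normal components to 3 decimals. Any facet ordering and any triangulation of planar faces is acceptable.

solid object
 facet normal -0.447 0.894 0.000
  outer loop
   vertex 3.0 3.0 0.5
   vertex 0.0 1.5 3.5
   vertex 4.0 3.5 2.0
  endloop
 endfacet
 facet normal 0.784 0.196 -0.588
  outer loop
   vertex 3.0 3.0 0.5
   vertex 4.0 3.5 2.0
   vertex 4.0 2.0 1.5
  endloop
 endfacet
 facet normal 0.412 -0.150 0.899
  outer loop
   vertex 2.0 1.0 2.5
   vertex 4.0 3.5 2.0
   vertex 0.0 1.5 3.5
  endloop
 endfacet
 facet normal 0.535 -0.267 0.802
  outer loop
   vertex 2.0 1.0 2.5
   vertex 4.0 2.0 1.5
   vertex 4.0 3.5 2.0
  endloop
 endfacet
 facet normal -0.485 -0.485 -0.728
  outer loop
   vertex 2.0 1.0 2.5
   vertex 0.0 1.5 3.5
   vertex 3.0 3.0 0.5
  endloop
 endfacet
 facet normal 0.000 -0.707 -0.707
  outer loop
   vertex 2.0 1.0 2.5
   vertex 3.0 3.0 0.5
   vertex 4.0 2.0 1.5
  endloop
 endfacet
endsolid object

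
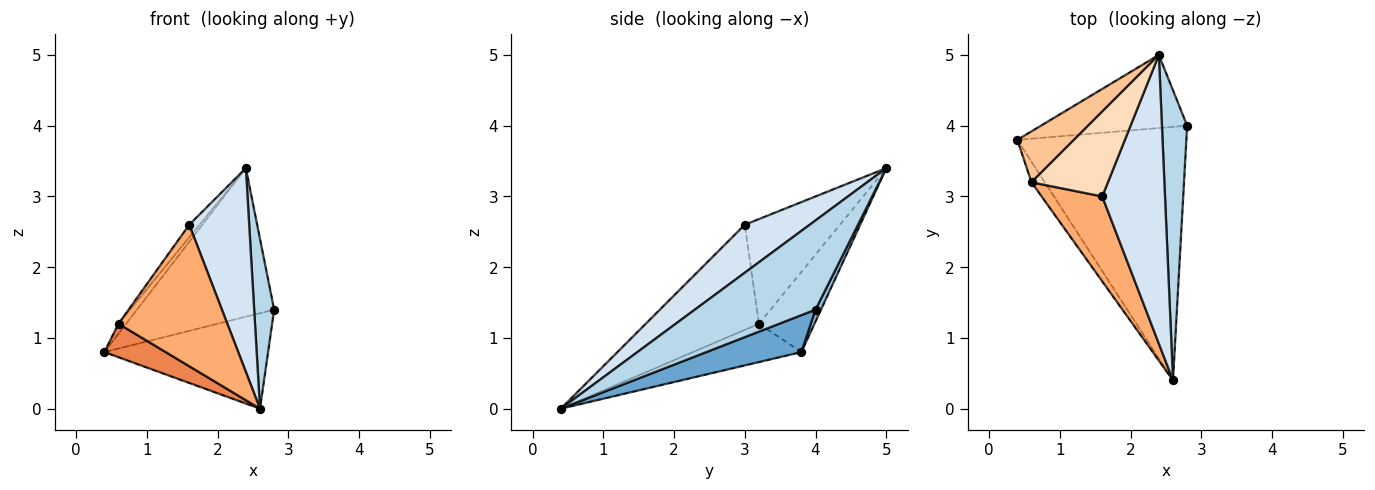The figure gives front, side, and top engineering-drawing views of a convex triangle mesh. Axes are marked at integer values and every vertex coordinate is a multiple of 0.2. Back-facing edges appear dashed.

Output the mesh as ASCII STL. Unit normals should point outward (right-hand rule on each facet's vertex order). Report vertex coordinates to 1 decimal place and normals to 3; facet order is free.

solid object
 facet normal 0.200 0.345 -0.917
  outer loop
   vertex 2.6 0.4 0.0
   vertex 0.4 3.8 0.8
   vertex 2.8 4.0 1.4
  endloop
 endfacet
 facet normal 0.036 0.897 -0.441
  outer loop
   vertex 2.4 5.0 3.4
   vertex 2.8 4.0 1.4
   vertex 0.4 3.8 0.8
  endloop
 endfacet
 facet normal 0.950 -0.157 0.269
  outer loop
   vertex 2.4 5.0 3.4
   vertex 2.6 0.4 0.0
   vertex 2.8 4.0 1.4
  endloop
 endfacet
 facet normal 0.530 -0.489 0.693
  outer loop
   vertex 1.6 3.0 2.6
   vertex 2.6 0.4 0.0
   vertex 2.4 5.0 3.4
  endloop
 endfacet
 facet normal -0.833 -0.471 -0.290
  outer loop
   vertex 0.6 3.2 1.2
   vertex 0.4 3.8 0.8
   vertex 2.6 0.4 0.0
  endloop
 endfacet
 facet normal -0.666 -0.640 0.384
  outer loop
   vertex 0.6 3.2 1.2
   vertex 2.6 0.4 0.0
   vertex 1.6 3.0 2.6
  endloop
 endfacet
 facet normal -0.812 0.111 0.573
  outer loop
   vertex 0.6 3.2 1.2
   vertex 2.4 5.0 3.4
   vertex 0.4 3.8 0.8
  endloop
 endfacet
 facet normal -0.805 0.087 0.587
  outer loop
   vertex 0.6 3.2 1.2
   vertex 1.6 3.0 2.6
   vertex 2.4 5.0 3.4
  endloop
 endfacet
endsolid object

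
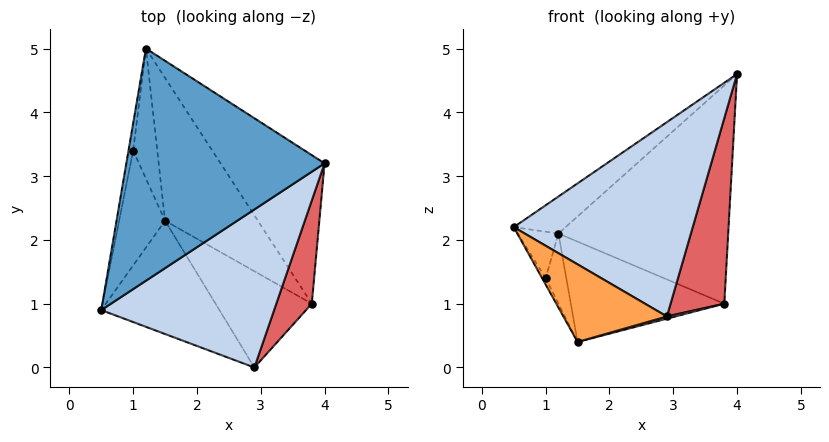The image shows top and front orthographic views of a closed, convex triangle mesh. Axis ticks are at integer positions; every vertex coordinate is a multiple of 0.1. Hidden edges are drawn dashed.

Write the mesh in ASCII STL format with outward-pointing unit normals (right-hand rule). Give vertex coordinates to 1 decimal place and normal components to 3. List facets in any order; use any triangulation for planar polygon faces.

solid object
 facet normal -0.615 0.124 0.778
  outer loop
   vertex 1.2 5.0 2.1
   vertex 0.5 0.9 2.2
   vertex 4.0 3.2 4.6
  endloop
 endfacet
 facet normal 0.077 -0.774 0.629
  outer loop
   vertex 2.9 0.0 0.8
   vertex 4.0 3.2 4.6
   vertex 0.5 0.9 2.2
  endloop
 endfacet
 facet normal -0.570 -0.465 -0.678
  outer loop
   vertex 1.5 2.3 0.4
   vertex 2.9 0.0 0.8
   vertex 0.5 0.9 2.2
  endloop
 endfacet
 facet normal -0.981 0.165 -0.097
  outer loop
   vertex 1.0 3.4 1.4
   vertex 0.5 0.9 2.2
   vertex 1.2 5.0 2.1
  endloop
 endfacet
 facet normal -0.882 0.026 -0.470
  outer loop
   vertex 1.0 3.4 1.4
   vertex 1.5 2.3 0.4
   vertex 0.5 0.9 2.2
  endloop
 endfacet
 facet normal -0.582 0.386 -0.716
  outer loop
   vertex 1.0 3.4 1.4
   vertex 1.2 5.0 2.1
   vertex 1.5 2.3 0.4
  endloop
 endfacet
 facet normal 0.653 -0.662 0.368
  outer loop
   vertex 3.8 1.0 1.0
   vertex 4.0 3.2 4.6
   vertex 2.9 0.0 0.8
  endloop
 endfacet
 facet normal 0.241 -0.022 -0.970
  outer loop
   vertex 3.8 1.0 1.0
   vertex 2.9 0.0 0.8
   vertex 1.5 2.3 0.4
  endloop
 endfacet
 facet normal 0.719 0.575 -0.391
  outer loop
   vertex 3.8 1.0 1.0
   vertex 1.2 5.0 2.1
   vertex 4.0 3.2 4.6
  endloop
 endfacet
 facet normal 0.474 0.506 -0.720
  outer loop
   vertex 3.8 1.0 1.0
   vertex 1.5 2.3 0.4
   vertex 1.2 5.0 2.1
  endloop
 endfacet
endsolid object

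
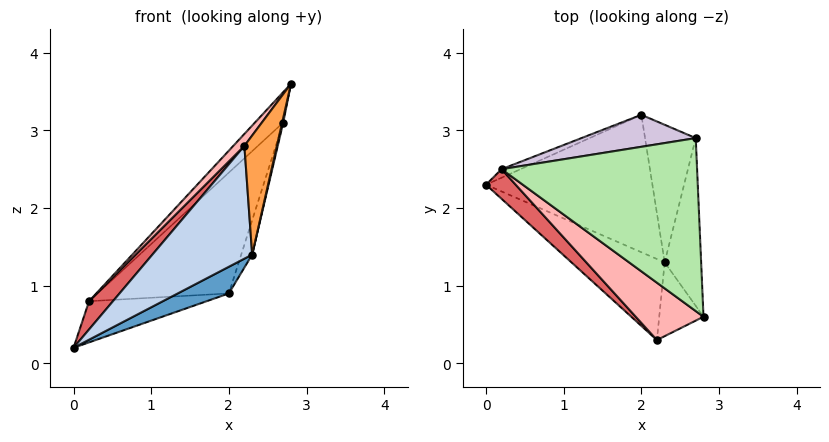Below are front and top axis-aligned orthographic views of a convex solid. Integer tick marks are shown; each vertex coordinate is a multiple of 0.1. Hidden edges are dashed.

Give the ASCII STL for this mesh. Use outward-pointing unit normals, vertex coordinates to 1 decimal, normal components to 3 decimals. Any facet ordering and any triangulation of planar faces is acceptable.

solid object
 facet normal 0.395 -0.175 -0.902
  outer loop
   vertex 2.3 1.3 1.4
   vertex 0.0 2.3 0.2
   vertex 2.0 3.2 0.9
  endloop
 endfacet
 facet normal -0.049 -0.811 -0.583
  outer loop
   vertex 2.3 1.3 1.4
   vertex 2.2 0.3 2.8
   vertex 0.0 2.3 0.2
  endloop
 endfacet
 facet normal 0.748 -0.564 -0.350
  outer loop
   vertex 2.3 1.3 1.4
   vertex 2.8 0.6 3.6
   vertex 2.2 0.3 2.8
  endloop
 endfacet
 facet normal 0.975 -0.006 -0.223
  outer loop
   vertex 2.3 1.3 1.4
   vertex 2.7 2.9 3.1
   vertex 2.8 0.6 3.6
  endloop
 endfacet
 facet normal 0.953 0.073 -0.293
  outer loop
   vertex 2.3 1.3 1.4
   vertex 2.0 3.2 0.9
   vertex 2.7 2.9 3.1
  endloop
 endfacet
 facet normal -0.683 0.127 0.720
  outer loop
   vertex 0.2 2.5 0.8
   vertex 2.8 0.6 3.6
   vertex 2.7 2.9 3.1
  endloop
 endfacet
 facet normal -0.829 -0.386 0.405
  outer loop
   vertex 0.2 2.5 0.8
   vertex 0.0 2.3 0.2
   vertex 2.2 0.3 2.8
  endloop
 endfacet
 facet normal -0.769 -0.130 0.626
  outer loop
   vertex 0.2 2.5 0.8
   vertex 2.2 0.3 2.8
   vertex 2.8 0.6 3.6
  endloop
 endfacet
 facet normal -0.347 0.918 -0.191
  outer loop
   vertex 0.2 2.5 0.8
   vertex 2.0 3.2 0.9
   vertex 0.0 2.3 0.2
  endloop
 endfacet
 facet normal -0.363 0.901 0.238
  outer loop
   vertex 0.2 2.5 0.8
   vertex 2.7 2.9 3.1
   vertex 2.0 3.2 0.9
  endloop
 endfacet
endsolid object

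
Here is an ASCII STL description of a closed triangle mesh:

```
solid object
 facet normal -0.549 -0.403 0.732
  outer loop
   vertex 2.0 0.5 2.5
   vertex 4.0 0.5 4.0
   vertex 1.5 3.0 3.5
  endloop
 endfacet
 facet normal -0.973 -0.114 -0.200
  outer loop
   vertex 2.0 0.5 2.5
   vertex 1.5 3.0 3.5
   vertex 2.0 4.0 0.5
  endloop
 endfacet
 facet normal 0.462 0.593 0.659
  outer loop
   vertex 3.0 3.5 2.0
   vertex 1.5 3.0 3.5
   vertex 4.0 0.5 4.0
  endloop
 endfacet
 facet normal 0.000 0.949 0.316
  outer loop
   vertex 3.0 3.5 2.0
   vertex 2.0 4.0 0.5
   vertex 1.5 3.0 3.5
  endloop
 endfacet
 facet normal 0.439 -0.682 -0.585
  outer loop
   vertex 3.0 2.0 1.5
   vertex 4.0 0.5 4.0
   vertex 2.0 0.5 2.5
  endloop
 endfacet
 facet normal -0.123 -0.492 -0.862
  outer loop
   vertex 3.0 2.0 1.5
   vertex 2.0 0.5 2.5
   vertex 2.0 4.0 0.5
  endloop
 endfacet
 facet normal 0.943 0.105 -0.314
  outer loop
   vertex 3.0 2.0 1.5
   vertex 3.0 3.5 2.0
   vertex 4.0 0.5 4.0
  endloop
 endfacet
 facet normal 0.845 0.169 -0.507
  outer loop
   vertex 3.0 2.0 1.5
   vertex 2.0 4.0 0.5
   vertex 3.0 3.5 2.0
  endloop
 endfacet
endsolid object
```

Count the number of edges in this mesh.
12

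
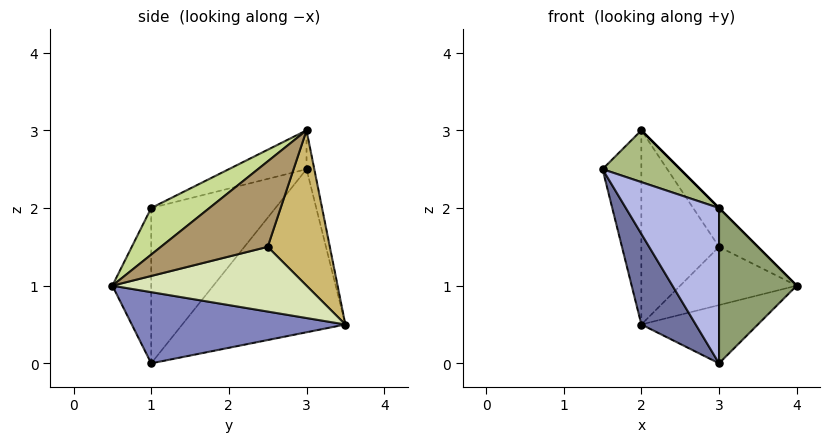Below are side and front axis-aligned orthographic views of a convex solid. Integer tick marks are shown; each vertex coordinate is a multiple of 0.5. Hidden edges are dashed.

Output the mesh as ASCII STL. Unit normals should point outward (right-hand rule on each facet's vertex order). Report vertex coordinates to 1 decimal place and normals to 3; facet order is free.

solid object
 facet normal -0.905 -0.302 -0.302
  outer loop
   vertex 3.0 1.0 0.0
   vertex 1.5 3.0 2.5
   vertex 2.0 3.5 0.5
  endloop
 endfacet
 facet normal 0.740 0.404 -0.538
  outer loop
   vertex 3.0 1.0 0.0
   vertex 2.0 3.5 0.5
   vertex 4.0 0.5 1.0
  endloop
 endfacet
 facet normal -0.192 0.962 0.192
  outer loop
   vertex 2.0 3.0 3.0
   vertex 2.0 3.5 0.5
   vertex 1.5 3.0 2.5
  endloop
 endfacet
 facet normal -0.800 -0.600 0.000
  outer loop
   vertex 3.0 1.0 2.0
   vertex 1.5 3.0 2.5
   vertex 3.0 1.0 0.0
  endloop
 endfacet
 facet normal -0.447 -0.894 0.000
  outer loop
   vertex 3.0 1.0 2.0
   vertex 3.0 1.0 0.0
   vertex 4.0 0.5 1.0
  endloop
 endfacet
 facet normal -0.577 -0.577 0.577
  outer loop
   vertex 3.0 1.0 2.0
   vertex 2.0 3.0 3.0
   vertex 1.5 3.0 2.5
  endloop
 endfacet
 facet normal 0.707 0.000 0.707
  outer loop
   vertex 3.0 1.0 2.0
   vertex 4.0 0.5 1.0
   vertex 2.0 3.0 3.0
  endloop
 endfacet
 facet normal 0.811 0.487 -0.324
  outer loop
   vertex 3.0 2.5 1.5
   vertex 4.0 0.5 1.0
   vertex 2.0 3.5 0.5
  endloop
 endfacet
 facet normal 0.836 0.304 0.456
  outer loop
   vertex 3.0 2.5 1.5
   vertex 2.0 3.0 3.0
   vertex 4.0 0.5 1.0
  endloop
 endfacet
 facet normal 0.617 0.772 0.154
  outer loop
   vertex 3.0 2.5 1.5
   vertex 2.0 3.5 0.5
   vertex 2.0 3.0 3.0
  endloop
 endfacet
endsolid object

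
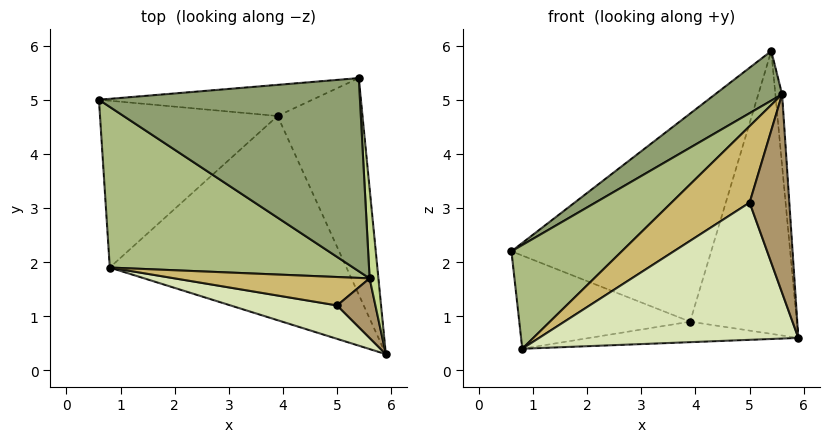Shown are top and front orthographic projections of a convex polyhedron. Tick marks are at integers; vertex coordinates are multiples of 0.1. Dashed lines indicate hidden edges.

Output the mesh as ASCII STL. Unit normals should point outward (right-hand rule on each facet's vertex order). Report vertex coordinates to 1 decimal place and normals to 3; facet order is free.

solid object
 facet normal 0.032 0.989 -0.148
  outer loop
   vertex 3.9 4.7 0.9
   vertex 0.6 5.0 2.2
   vertex 5.4 5.4 5.9
  endloop
 endfacet
 facet normal 0.856 0.411 -0.314
  outer loop
   vertex 3.9 4.7 0.9
   vertex 5.4 5.4 5.9
   vertex 5.9 0.3 0.6
  endloop
 endfacet
 facet normal -0.287 0.467 -0.836
  outer loop
   vertex 3.9 4.7 0.9
   vertex 0.8 1.9 0.4
   vertex 0.6 5.0 2.2
  endloop
 endfacet
 facet normal 0.070 0.100 -0.993
  outer loop
   vertex 3.9 4.7 0.9
   vertex 5.9 0.3 0.6
   vertex 0.8 1.9 0.4
  endloop
 endfacet
 facet normal -0.587 -0.201 0.784
  outer loop
   vertex 5.6 1.7 5.1
   vertex 5.4 5.4 5.9
   vertex 0.6 5.0 2.2
  endloop
 endfacet
 facet normal -0.646 -0.414 0.642
  outer loop
   vertex 5.6 1.7 5.1
   vertex 0.6 5.0 2.2
   vertex 0.8 1.9 0.4
  endloop
 endfacet
 facet normal 0.998 0.042 0.053
  outer loop
   vertex 5.6 1.7 5.1
   vertex 5.9 0.3 0.6
   vertex 5.4 5.4 5.9
  endloop
 endfacet
 facet normal -0.300 -0.927 0.226
  outer loop
   vertex 5.0 1.2 3.1
   vertex 0.8 1.9 0.4
   vertex 5.9 0.3 0.6
  endloop
 endfacet
 facet normal -0.158 -0.946 0.284
  outer loop
   vertex 5.0 1.2 3.1
   vertex 5.9 0.3 0.6
   vertex 5.6 1.7 5.1
  endloop
 endfacet
 facet normal -0.355 -0.876 0.326
  outer loop
   vertex 5.0 1.2 3.1
   vertex 5.6 1.7 5.1
   vertex 0.8 1.9 0.4
  endloop
 endfacet
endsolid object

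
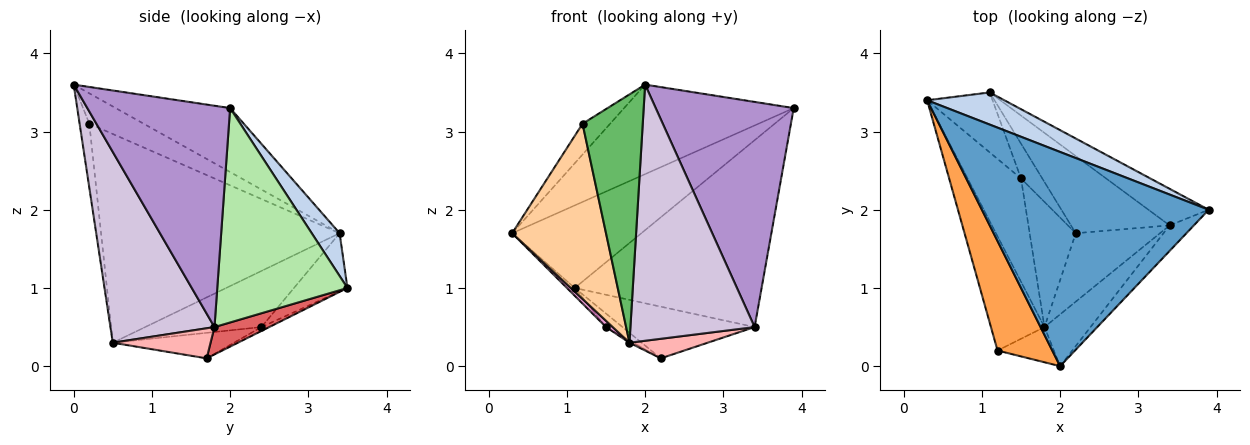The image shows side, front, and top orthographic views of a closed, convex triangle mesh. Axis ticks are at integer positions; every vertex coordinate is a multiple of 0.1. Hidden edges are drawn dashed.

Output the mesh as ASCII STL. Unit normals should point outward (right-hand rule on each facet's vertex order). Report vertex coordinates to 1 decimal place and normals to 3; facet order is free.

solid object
 facet normal -0.252 0.373 0.893
  outer loop
   vertex 2.0 0.0 3.6
   vertex 3.9 2.0 3.3
   vertex 0.3 3.4 1.7
  endloop
 endfacet
 facet normal 0.197 0.914 0.356
  outer loop
   vertex 1.1 3.5 1.0
   vertex 0.3 3.4 1.7
   vertex 3.9 2.0 3.3
  endloop
 endfacet
 facet normal -0.471 0.239 0.849
  outer loop
   vertex 1.2 0.2 3.1
   vertex 2.0 0.0 3.6
   vertex 0.3 3.4 1.7
  endloop
 endfacet
 facet normal -0.905 -0.356 -0.232
  outer loop
   vertex 1.2 0.2 3.1
   vertex 0.3 3.4 1.7
   vertex 1.8 0.5 0.3
  endloop
 endfacet
 facet normal -0.158 -0.978 -0.139
  outer loop
   vertex 1.2 0.2 3.1
   vertex 1.8 0.5 0.3
   vertex 2.0 0.0 3.6
  endloop
 endfacet
 facet normal 0.564 0.810 -0.159
  outer loop
   vertex 3.4 1.8 0.5
   vertex 1.1 3.5 1.0
   vertex 3.9 2.0 3.3
  endloop
 endfacet
 facet normal 0.225 0.542 -0.810
  outer loop
   vertex 3.4 1.8 0.5
   vertex 2.2 1.7 0.1
   vertex 1.1 3.5 1.0
  endloop
 endfacet
 facet normal 0.325 -0.260 -0.909
  outer loop
   vertex 3.4 1.8 0.5
   vertex 1.8 0.5 0.3
   vertex 2.2 1.7 0.1
  endloop
 endfacet
 facet normal 0.717 -0.693 -0.079
  outer loop
   vertex 3.4 1.8 0.5
   vertex 3.9 2.0 3.3
   vertex 2.0 0.0 3.6
  endloop
 endfacet
 facet normal 0.635 -0.757 -0.153
  outer loop
   vertex 3.4 1.8 0.5
   vertex 2.0 0.0 3.6
   vertex 1.8 0.5 0.3
  endloop
 endfacet
 facet normal -0.484 0.016 -0.875
  outer loop
   vertex 1.5 2.4 0.5
   vertex 2.2 1.7 0.1
   vertex 1.8 0.5 0.3
  endloop
 endfacet
 facet normal -0.169 0.356 -0.919
  outer loop
   vertex 1.5 2.4 0.5
   vertex 1.1 3.5 1.0
   vertex 2.2 1.7 0.1
  endloop
 endfacet
 facet normal -0.724 -0.042 -0.689
  outer loop
   vertex 1.5 2.4 0.5
   vertex 1.8 0.5 0.3
   vertex 0.3 3.4 1.7
  endloop
 endfacet
 facet normal -0.662 0.097 -0.743
  outer loop
   vertex 1.5 2.4 0.5
   vertex 0.3 3.4 1.7
   vertex 1.1 3.5 1.0
  endloop
 endfacet
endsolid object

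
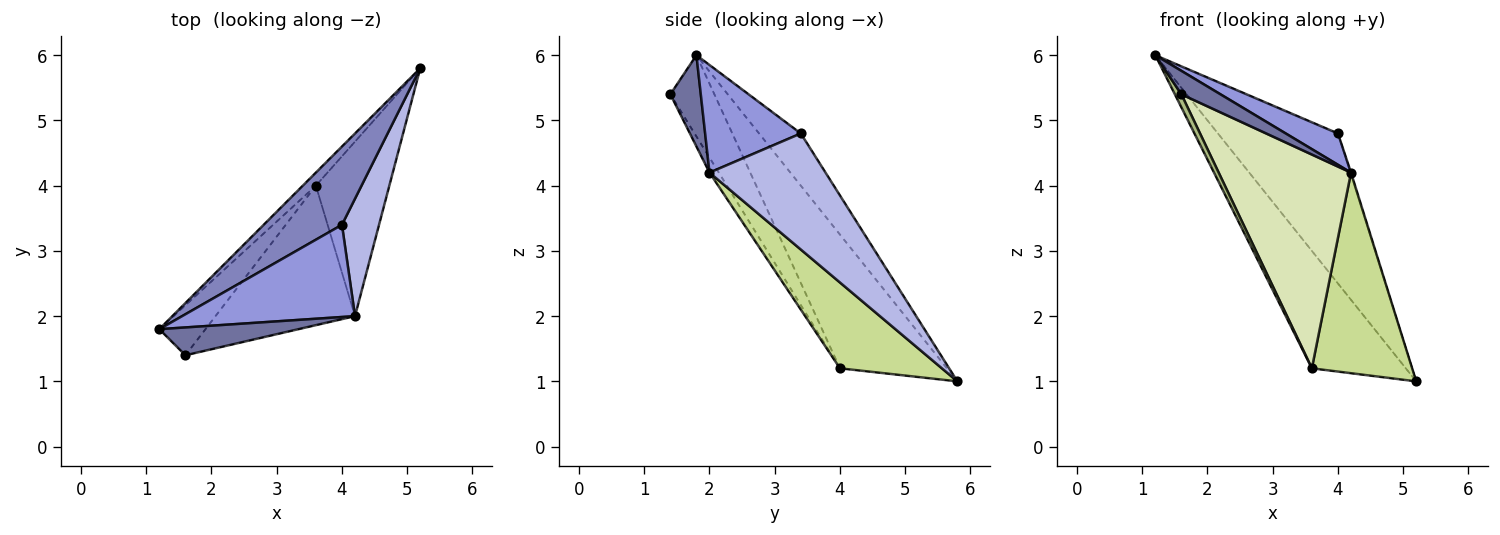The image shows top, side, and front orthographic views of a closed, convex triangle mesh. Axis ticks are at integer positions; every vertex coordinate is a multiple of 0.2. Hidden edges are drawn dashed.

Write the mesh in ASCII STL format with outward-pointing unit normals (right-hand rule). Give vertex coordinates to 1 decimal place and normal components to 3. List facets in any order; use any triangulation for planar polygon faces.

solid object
 facet normal 0.448 -0.576 0.683
  outer loop
   vertex 4.2 2.0 4.2
   vertex 1.2 1.8 6.0
   vertex 1.6 1.4 5.4
  endloop
 endfacet
 facet normal -0.295 0.847 0.442
  outer loop
   vertex 4.0 3.4 4.8
   vertex 5.2 5.8 1.0
   vertex 1.2 1.8 6.0
  endloop
 endfacet
 facet normal 0.508 -0.277 0.816
  outer loop
   vertex 4.0 3.4 4.8
   vertex 1.2 1.8 6.0
   vertex 4.2 2.0 4.2
  endloop
 endfacet
 facet normal 0.953 0.006 0.304
  outer loop
   vertex 4.0 3.4 4.8
   vertex 4.2 2.0 4.2
   vertex 5.2 5.8 1.0
  endloop
 endfacet
 facet normal -0.749 0.658 -0.073
  outer loop
   vertex 3.6 4.0 1.2
   vertex 1.2 1.8 6.0
   vertex 5.2 5.8 1.0
  endloop
 endfacet
 facet normal -0.862 -0.128 -0.490
  outer loop
   vertex 3.6 4.0 1.2
   vertex 1.6 1.4 5.4
   vertex 1.2 1.8 6.0
  endloop
 endfacet
 facet normal 0.608 -0.599 -0.521
  outer loop
   vertex 3.6 4.0 1.2
   vertex 5.2 5.8 1.0
   vertex 4.2 2.0 4.2
  endloop
 endfacet
 facet normal -0.059 -0.836 -0.546
  outer loop
   vertex 3.6 4.0 1.2
   vertex 4.2 2.0 4.2
   vertex 1.6 1.4 5.4
  endloop
 endfacet
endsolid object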